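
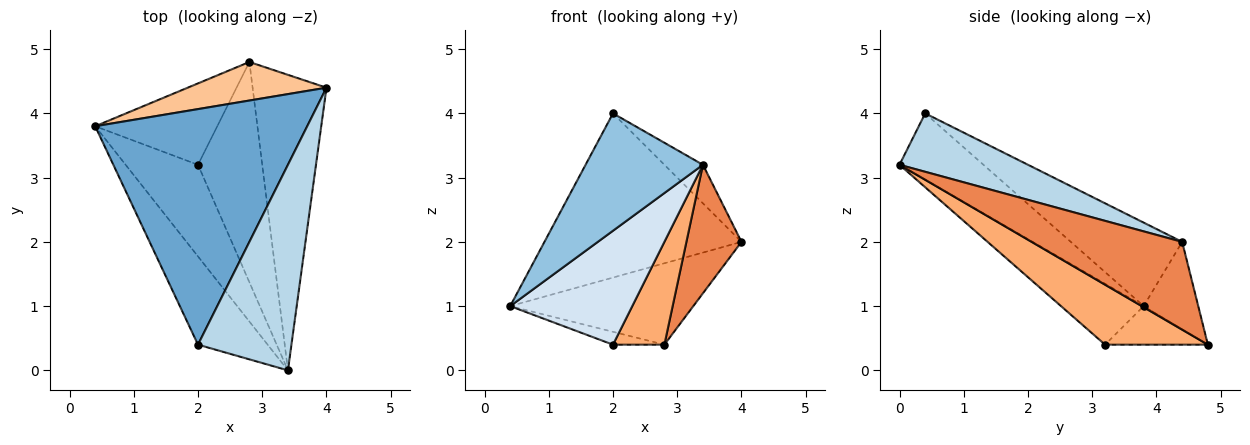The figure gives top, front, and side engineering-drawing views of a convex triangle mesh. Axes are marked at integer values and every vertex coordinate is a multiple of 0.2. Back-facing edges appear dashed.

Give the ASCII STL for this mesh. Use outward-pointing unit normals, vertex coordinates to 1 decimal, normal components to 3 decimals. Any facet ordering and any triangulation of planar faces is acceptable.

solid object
 facet normal -0.308 0.544 0.781
  outer loop
   vertex 2.0 0.4 4.0
   vertex 4.0 4.4 2.0
   vertex 0.4 3.8 1.0
  endloop
 endfacet
 facet normal -0.496 -0.694 -0.522
  outer loop
   vertex 2.0 0.4 4.0
   vertex 0.4 3.8 1.0
   vertex 3.4 0.0 3.2
  endloop
 endfacet
 facet normal 0.523 0.157 0.837
  outer loop
   vertex 2.0 0.4 4.0
   vertex 3.4 0.0 3.2
   vertex 4.0 4.4 2.0
  endloop
 endfacet
 facet normal -0.466 -0.689 -0.554
  outer loop
   vertex 2.0 3.2 0.4
   vertex 3.4 0.0 3.2
   vertex 0.4 3.8 1.0
  endloop
 endfacet
 facet normal 0.737 -0.270 -0.620
  outer loop
   vertex 2.8 4.8 0.4
   vertex 4.0 4.4 2.0
   vertex 3.4 0.0 3.2
  endloop
 endfacet
 facet normal 0.646 -0.323 -0.692
  outer loop
   vertex 2.8 4.8 0.4
   vertex 3.4 0.0 3.2
   vertex 2.0 3.2 0.4
  endloop
 endfacet
 facet normal -0.260 0.873 0.413
  outer loop
   vertex 2.8 4.8 0.4
   vertex 0.4 3.8 1.0
   vertex 4.0 4.4 2.0
  endloop
 endfacet
 facet normal -0.298 0.149 -0.943
  outer loop
   vertex 2.8 4.8 0.4
   vertex 2.0 3.2 0.4
   vertex 0.4 3.8 1.0
  endloop
 endfacet
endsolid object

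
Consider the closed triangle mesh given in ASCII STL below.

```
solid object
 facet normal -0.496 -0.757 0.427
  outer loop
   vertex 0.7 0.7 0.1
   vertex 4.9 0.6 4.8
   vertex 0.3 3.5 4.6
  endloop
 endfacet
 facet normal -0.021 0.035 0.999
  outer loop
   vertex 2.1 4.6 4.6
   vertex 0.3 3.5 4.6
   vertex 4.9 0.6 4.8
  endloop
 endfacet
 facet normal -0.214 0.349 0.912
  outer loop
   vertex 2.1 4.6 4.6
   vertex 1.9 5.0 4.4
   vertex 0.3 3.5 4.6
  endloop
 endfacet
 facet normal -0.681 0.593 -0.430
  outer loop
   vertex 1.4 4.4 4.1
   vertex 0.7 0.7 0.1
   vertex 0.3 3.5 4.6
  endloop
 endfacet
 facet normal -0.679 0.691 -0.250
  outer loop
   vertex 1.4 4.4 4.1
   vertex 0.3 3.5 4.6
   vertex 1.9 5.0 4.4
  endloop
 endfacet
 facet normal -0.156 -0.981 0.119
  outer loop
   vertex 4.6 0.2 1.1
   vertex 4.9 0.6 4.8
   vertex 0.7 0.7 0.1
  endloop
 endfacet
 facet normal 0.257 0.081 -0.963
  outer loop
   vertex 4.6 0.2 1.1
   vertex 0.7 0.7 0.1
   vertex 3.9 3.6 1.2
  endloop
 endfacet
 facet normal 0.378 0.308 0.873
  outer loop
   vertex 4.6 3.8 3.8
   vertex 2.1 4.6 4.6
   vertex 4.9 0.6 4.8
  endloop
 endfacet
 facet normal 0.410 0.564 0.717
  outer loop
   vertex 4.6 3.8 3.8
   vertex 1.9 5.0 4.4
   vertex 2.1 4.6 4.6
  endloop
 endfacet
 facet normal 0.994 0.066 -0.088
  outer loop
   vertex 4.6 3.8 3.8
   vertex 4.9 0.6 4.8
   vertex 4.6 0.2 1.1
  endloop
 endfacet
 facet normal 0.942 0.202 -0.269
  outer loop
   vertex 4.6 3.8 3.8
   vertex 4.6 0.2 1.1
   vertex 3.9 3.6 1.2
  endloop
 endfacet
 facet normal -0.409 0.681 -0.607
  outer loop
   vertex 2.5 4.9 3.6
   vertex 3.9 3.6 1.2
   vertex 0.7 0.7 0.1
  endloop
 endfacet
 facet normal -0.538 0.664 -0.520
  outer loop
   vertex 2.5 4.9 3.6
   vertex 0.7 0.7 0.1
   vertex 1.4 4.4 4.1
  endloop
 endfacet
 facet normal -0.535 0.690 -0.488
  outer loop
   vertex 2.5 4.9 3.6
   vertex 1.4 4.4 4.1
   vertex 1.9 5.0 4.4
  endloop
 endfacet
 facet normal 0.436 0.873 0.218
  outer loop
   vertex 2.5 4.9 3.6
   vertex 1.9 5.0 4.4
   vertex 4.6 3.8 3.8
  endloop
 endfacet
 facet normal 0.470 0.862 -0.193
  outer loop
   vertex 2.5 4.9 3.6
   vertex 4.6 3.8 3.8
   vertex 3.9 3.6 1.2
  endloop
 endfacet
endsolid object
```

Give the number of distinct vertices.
10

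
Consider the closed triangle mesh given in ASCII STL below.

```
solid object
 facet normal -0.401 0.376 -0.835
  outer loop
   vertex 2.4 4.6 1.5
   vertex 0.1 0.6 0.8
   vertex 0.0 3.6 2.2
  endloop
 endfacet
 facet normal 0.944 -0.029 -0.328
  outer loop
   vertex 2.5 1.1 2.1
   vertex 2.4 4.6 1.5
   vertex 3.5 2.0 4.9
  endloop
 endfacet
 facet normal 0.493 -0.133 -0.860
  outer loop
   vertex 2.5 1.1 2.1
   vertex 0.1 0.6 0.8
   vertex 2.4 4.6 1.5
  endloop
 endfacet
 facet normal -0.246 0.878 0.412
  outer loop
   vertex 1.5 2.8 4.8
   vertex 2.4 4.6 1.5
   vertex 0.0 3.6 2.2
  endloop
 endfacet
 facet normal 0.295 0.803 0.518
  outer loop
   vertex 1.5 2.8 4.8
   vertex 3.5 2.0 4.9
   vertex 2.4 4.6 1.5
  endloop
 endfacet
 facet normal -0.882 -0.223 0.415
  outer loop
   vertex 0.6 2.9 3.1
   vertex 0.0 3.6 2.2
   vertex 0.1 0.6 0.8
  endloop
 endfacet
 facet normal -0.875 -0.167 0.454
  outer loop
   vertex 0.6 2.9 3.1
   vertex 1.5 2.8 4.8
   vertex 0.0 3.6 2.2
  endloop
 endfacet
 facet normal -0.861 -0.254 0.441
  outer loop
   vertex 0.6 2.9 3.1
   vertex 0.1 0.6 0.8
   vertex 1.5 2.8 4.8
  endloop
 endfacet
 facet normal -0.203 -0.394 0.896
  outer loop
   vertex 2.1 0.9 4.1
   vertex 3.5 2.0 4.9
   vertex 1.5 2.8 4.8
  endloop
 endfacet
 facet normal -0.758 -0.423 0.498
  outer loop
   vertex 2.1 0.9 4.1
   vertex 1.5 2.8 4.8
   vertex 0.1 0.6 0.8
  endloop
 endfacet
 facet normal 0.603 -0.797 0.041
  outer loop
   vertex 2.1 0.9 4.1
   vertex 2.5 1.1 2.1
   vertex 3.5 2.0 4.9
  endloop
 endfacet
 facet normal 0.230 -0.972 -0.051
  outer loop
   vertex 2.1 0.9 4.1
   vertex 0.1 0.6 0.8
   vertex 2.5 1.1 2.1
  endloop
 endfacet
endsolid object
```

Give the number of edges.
18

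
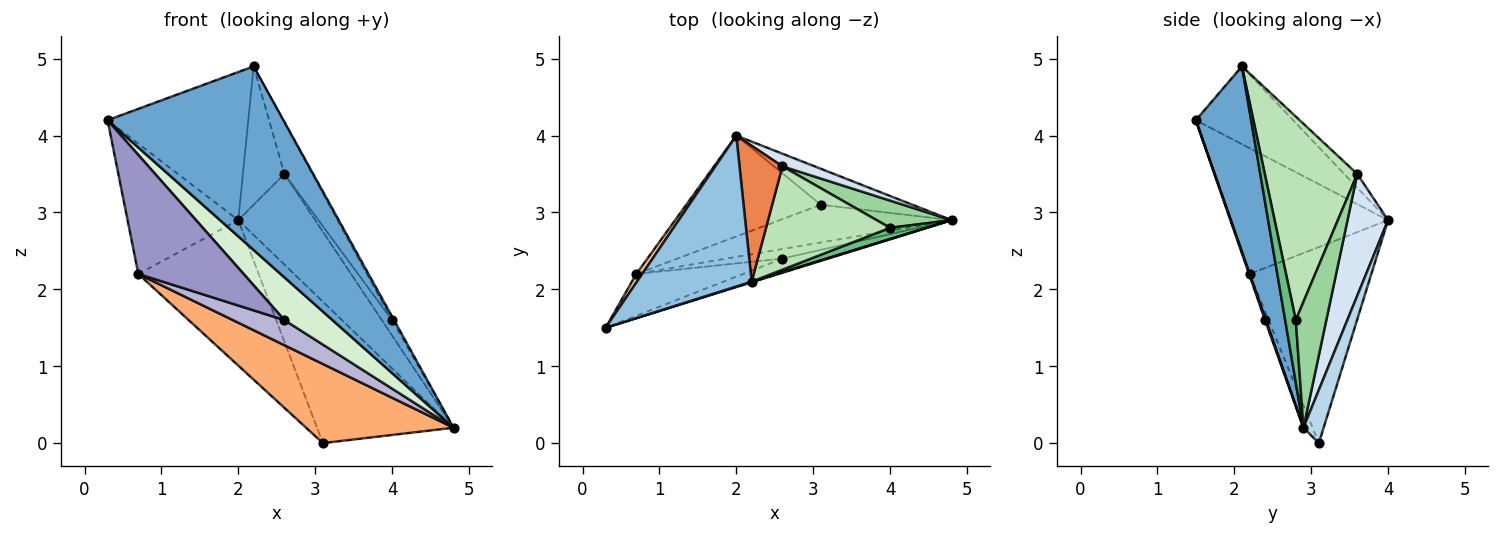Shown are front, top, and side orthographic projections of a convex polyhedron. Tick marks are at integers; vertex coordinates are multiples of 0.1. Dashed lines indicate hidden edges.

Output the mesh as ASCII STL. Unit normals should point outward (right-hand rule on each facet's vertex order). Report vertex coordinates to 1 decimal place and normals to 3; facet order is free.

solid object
 facet normal 0.300 -0.954 0.004
  outer loop
   vertex 2.2 2.1 4.9
   vertex 0.3 1.5 4.2
   vertex 4.8 2.9 0.2
  endloop
 endfacet
 facet normal -0.436 0.630 0.642
  outer loop
   vertex 2.2 2.1 4.9
   vertex 2.0 4.0 2.9
   vertex 0.3 1.5 4.2
  endloop
 endfacet
 facet normal 0.142 0.959 -0.244
  outer loop
   vertex 3.1 3.1 0.0
   vertex 2.0 4.0 2.9
   vertex 4.8 2.9 0.2
  endloop
 endfacet
 facet normal 0.463 0.878 0.122
  outer loop
   vertex 2.6 3.6 3.5
   vertex 4.8 2.9 0.2
   vertex 2.0 4.0 2.9
  endloop
 endfacet
 facet normal -0.219 0.696 0.683
  outer loop
   vertex 2.6 3.6 3.5
   vertex 2.0 4.0 2.9
   vertex 2.2 2.1 4.9
  endloop
 endfacet
 facet normal -0.056 -0.901 -0.429
  outer loop
   vertex 0.7 2.2 2.2
   vertex 3.1 3.1 0.0
   vertex 4.8 2.9 0.2
  endloop
 endfacet
 facet normal -0.817 0.575 0.038
  outer loop
   vertex 0.7 2.2 2.2
   vertex 0.3 1.5 4.2
   vertex 2.0 4.0 2.9
  endloop
 endfacet
 facet normal -0.639 0.632 -0.439
  outer loop
   vertex 0.7 2.2 2.2
   vertex 2.0 4.0 2.9
   vertex 3.1 3.1 0.0
  endloop
 endfacet
 facet normal 0.853 0.157 0.498
  outer loop
   vertex 4.0 2.8 1.6
   vertex 2.2 2.1 4.9
   vertex 4.8 2.9 0.2
  endloop
 endfacet
 facet normal 0.826 0.277 0.492
  outer loop
   vertex 4.0 2.8 1.6
   vertex 4.8 2.9 0.2
   vertex 2.6 3.6 3.5
  endloop
 endfacet
 facet normal 0.827 0.250 0.504
  outer loop
   vertex 4.0 2.8 1.6
   vertex 2.6 3.6 3.5
   vertex 2.2 2.1 4.9
  endloop
 endfacet
 facet normal 0.015 -0.949 -0.315
  outer loop
   vertex 2.6 2.4 1.6
   vertex 4.8 2.9 0.2
   vertex 0.3 1.5 4.2
  endloop
 endfacet
 facet normal -0.005 -0.944 -0.331
  outer loop
   vertex 2.6 2.4 1.6
   vertex 0.3 1.5 4.2
   vertex 0.7 2.2 2.2
  endloop
 endfacet
 facet normal -0.014 -0.935 -0.356
  outer loop
   vertex 2.6 2.4 1.6
   vertex 0.7 2.2 2.2
   vertex 4.8 2.9 0.2
  endloop
 endfacet
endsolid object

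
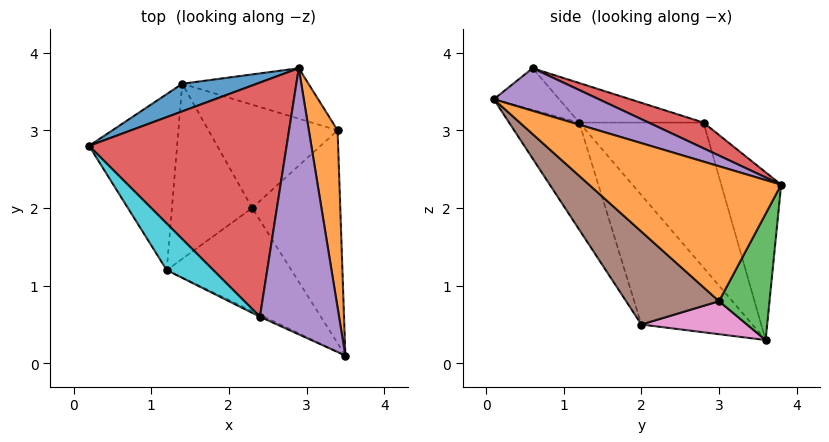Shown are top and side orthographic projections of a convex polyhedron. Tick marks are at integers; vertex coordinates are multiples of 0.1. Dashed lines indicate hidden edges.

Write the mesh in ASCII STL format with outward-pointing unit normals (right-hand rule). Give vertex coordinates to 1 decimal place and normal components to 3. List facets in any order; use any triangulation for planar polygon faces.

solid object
 facet normal -0.308 0.941 0.137
  outer loop
   vertex 1.4 3.6 0.3
   vertex 0.2 2.8 3.1
   vertex 2.9 3.8 2.3
  endloop
 endfacet
 facet normal 0.955 0.215 0.203
  outer loop
   vertex 3.4 3.0 0.8
   vertex 2.9 3.8 2.3
   vertex 3.5 0.1 3.4
  endloop
 endfacet
 facet normal 0.348 0.870 -0.348
  outer loop
   vertex 3.4 3.0 0.8
   vertex 1.4 3.6 0.3
   vertex 2.9 3.8 2.3
  endloop
 endfacet
 facet normal 0.118 0.406 0.906
  outer loop
   vertex 2.4 0.6 3.8
   vertex 2.9 3.8 2.3
   vertex 0.2 2.8 3.1
  endloop
 endfacet
 facet normal 0.449 0.321 0.834
  outer loop
   vertex 2.4 0.6 3.8
   vertex 3.5 0.1 3.4
   vertex 2.9 3.8 2.3
  endloop
 endfacet
 facet normal 0.625 -0.509 -0.592
  outer loop
   vertex 2.3 2.0 0.5
   vertex 3.4 3.0 0.8
   vertex 3.5 0.1 3.4
  endloop
 endfacet
 facet normal 0.248 0.018 -0.969
  outer loop
   vertex 2.3 2.0 0.5
   vertex 1.4 3.6 0.3
   vertex 3.4 3.0 0.8
  endloop
 endfacet
 facet normal -0.426 -0.903 -0.043
  outer loop
   vertex 1.2 1.2 3.1
   vertex 3.5 0.1 3.4
   vertex 2.4 0.6 3.8
  endloop
 endfacet
 facet normal -0.350 -0.843 -0.408
  outer loop
   vertex 1.2 1.2 3.1
   vertex 2.3 2.0 0.5
   vertex 3.5 0.1 3.4
  endloop
 endfacet
 facet normal -0.600 -0.375 0.707
  outer loop
   vertex 1.2 1.2 3.1
   vertex 2.4 0.6 3.8
   vertex 0.2 2.8 3.1
  endloop
 endfacet
 facet normal -0.754 -0.471 -0.458
  outer loop
   vertex 1.2 1.2 3.1
   vertex 0.2 2.8 3.1
   vertex 1.4 3.6 0.3
  endloop
 endfacet
 facet normal -0.747 -0.478 -0.463
  outer loop
   vertex 1.2 1.2 3.1
   vertex 1.4 3.6 0.3
   vertex 2.3 2.0 0.5
  endloop
 endfacet
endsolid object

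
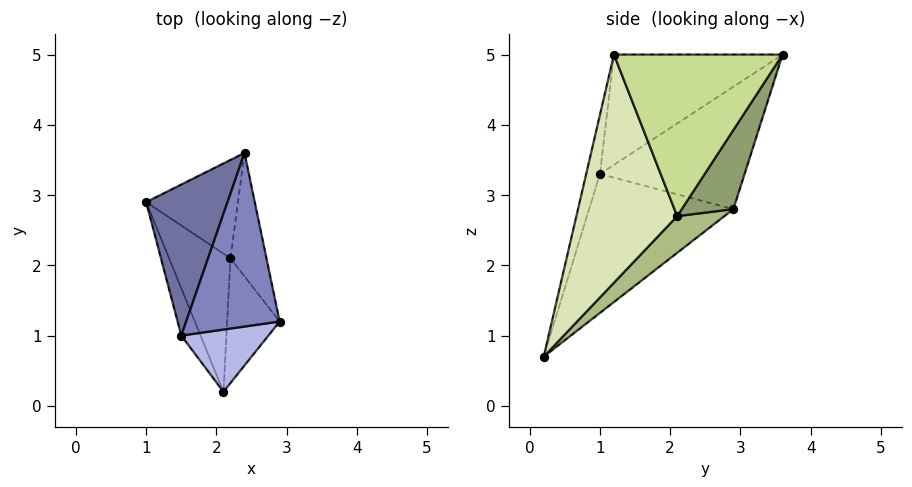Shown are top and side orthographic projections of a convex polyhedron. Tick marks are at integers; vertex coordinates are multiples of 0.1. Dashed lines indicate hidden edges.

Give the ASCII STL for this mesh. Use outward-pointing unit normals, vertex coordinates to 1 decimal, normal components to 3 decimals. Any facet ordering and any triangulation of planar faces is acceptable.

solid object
 facet normal -0.831 -0.073 0.552
  outer loop
   vertex 1.5 1.0 3.3
   vertex 2.4 3.6 5.0
   vertex 1.0 2.9 2.8
  endloop
 endfacet
 facet normal -0.753 -0.157 0.639
  outer loop
   vertex 1.5 1.0 3.3
   vertex 2.9 1.2 5.0
   vertex 2.4 3.6 5.0
  endloop
 endfacet
 facet normal -0.950 -0.285 -0.132
  outer loop
   vertex 1.5 1.0 3.3
   vertex 1.0 2.9 2.8
   vertex 2.1 0.2 0.7
  endloop
 endfacet
 facet normal -0.172 -0.952 0.253
  outer loop
   vertex 1.5 1.0 3.3
   vertex 2.1 0.2 0.7
   vertex 2.9 1.2 5.0
  endloop
 endfacet
 facet normal 0.445 0.732 -0.516
  outer loop
   vertex 2.2 2.1 2.7
   vertex 1.0 2.9 2.8
   vertex 2.4 3.6 5.0
  endloop
 endfacet
 facet normal 0.386 0.659 -0.646
  outer loop
   vertex 2.2 2.1 2.7
   vertex 2.1 0.2 0.7
   vertex 1.0 2.9 2.8
  endloop
 endfacet
 facet normal 0.956 0.199 -0.213
  outer loop
   vertex 2.2 2.1 2.7
   vertex 2.4 3.6 5.0
   vertex 2.9 1.2 5.0
  endloop
 endfacet
 facet normal 0.958 0.182 -0.221
  outer loop
   vertex 2.2 2.1 2.7
   vertex 2.9 1.2 5.0
   vertex 2.1 0.2 0.7
  endloop
 endfacet
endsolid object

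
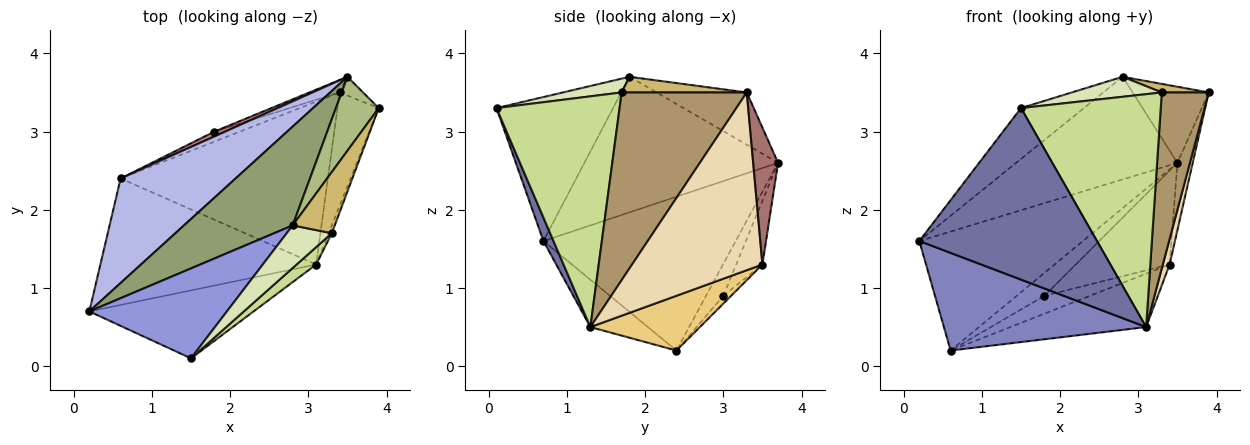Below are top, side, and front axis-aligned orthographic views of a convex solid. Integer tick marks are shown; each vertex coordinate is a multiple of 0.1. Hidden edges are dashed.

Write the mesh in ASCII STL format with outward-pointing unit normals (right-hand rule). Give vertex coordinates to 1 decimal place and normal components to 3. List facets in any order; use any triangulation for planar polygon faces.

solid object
 facet normal 0.053 -0.928 -0.368
  outer loop
   vertex 3.1 1.3 0.5
   vertex 1.5 0.1 3.3
   vertex 0.2 0.7 1.6
  endloop
 endfacet
 facet normal -0.171 -0.602 -0.780
  outer loop
   vertex 3.1 1.3 0.5
   vertex 0.2 0.7 1.6
   vertex 0.6 2.4 0.2
  endloop
 endfacet
 facet normal -0.674 0.364 0.643
  outer loop
   vertex 2.8 1.8 3.7
   vertex 0.2 0.7 1.6
   vertex 1.5 0.1 3.3
  endloop
 endfacet
 facet normal -0.662 0.563 0.495
  outer loop
   vertex 3.5 3.7 2.6
   vertex 0.6 2.4 0.2
   vertex 0.2 0.7 1.6
  endloop
 endfacet
 facet normal -0.654 0.545 0.525
  outer loop
   vertex 3.5 3.7 2.6
   vertex 0.2 0.7 1.6
   vertex 2.8 1.8 3.7
  endloop
 endfacet
 facet normal -0.648 0.546 0.531
  outer loop
   vertex 3.5 3.7 2.6
   vertex 2.8 1.8 3.7
   vertex 3.9 3.3 3.5
  endloop
 endfacet
 facet normal 0.660 -0.749 0.056
  outer loop
   vertex 3.3 1.7 3.5
   vertex 1.5 0.1 3.3
   vertex 3.1 1.3 0.5
  endloop
 endfacet
 facet normal 0.267 -0.409 0.872
  outer loop
   vertex 3.3 1.7 3.5
   vertex 2.8 1.8 3.7
   vertex 1.5 0.1 3.3
  endloop
 endfacet
 facet normal 0.936 -0.351 -0.016
  outer loop
   vertex 3.3 1.7 3.5
   vertex 3.1 1.3 0.5
   vertex 3.9 3.3 3.5
  endloop
 endfacet
 facet normal 0.346 -0.130 0.929
  outer loop
   vertex 3.3 1.7 3.5
   vertex 3.9 3.3 3.5
   vertex 2.8 1.8 3.7
  endloop
 endfacet
 facet normal 0.243 0.302 -0.922
  outer loop
   vertex 3.4 3.5 1.3
   vertex 3.1 1.3 0.5
   vertex 0.6 2.4 0.2
  endloop
 endfacet
 facet normal 0.973 -0.051 -0.226
  outer loop
   vertex 3.4 3.5 1.3
   vertex 3.9 3.3 3.5
   vertex 3.1 1.3 0.5
  endloop
 endfacet
 facet normal 0.843 0.518 -0.145
  outer loop
   vertex 3.4 3.5 1.3
   vertex 3.5 3.7 2.6
   vertex 3.9 3.3 3.5
  endloop
 endfacet
 facet normal -0.521 0.835 0.177
  outer loop
   vertex 1.8 3.0 0.9
   vertex 0.6 2.4 0.2
   vertex 3.5 3.7 2.6
  endloop
 endfacet
 facet normal -0.148 0.862 -0.485
  outer loop
   vertex 1.8 3.0 0.9
   vertex 3.4 3.5 1.3
   vertex 0.6 2.4 0.2
  endloop
 endfacet
 facet normal -0.267 0.955 -0.126
  outer loop
   vertex 1.8 3.0 0.9
   vertex 3.5 3.7 2.6
   vertex 3.4 3.5 1.3
  endloop
 endfacet
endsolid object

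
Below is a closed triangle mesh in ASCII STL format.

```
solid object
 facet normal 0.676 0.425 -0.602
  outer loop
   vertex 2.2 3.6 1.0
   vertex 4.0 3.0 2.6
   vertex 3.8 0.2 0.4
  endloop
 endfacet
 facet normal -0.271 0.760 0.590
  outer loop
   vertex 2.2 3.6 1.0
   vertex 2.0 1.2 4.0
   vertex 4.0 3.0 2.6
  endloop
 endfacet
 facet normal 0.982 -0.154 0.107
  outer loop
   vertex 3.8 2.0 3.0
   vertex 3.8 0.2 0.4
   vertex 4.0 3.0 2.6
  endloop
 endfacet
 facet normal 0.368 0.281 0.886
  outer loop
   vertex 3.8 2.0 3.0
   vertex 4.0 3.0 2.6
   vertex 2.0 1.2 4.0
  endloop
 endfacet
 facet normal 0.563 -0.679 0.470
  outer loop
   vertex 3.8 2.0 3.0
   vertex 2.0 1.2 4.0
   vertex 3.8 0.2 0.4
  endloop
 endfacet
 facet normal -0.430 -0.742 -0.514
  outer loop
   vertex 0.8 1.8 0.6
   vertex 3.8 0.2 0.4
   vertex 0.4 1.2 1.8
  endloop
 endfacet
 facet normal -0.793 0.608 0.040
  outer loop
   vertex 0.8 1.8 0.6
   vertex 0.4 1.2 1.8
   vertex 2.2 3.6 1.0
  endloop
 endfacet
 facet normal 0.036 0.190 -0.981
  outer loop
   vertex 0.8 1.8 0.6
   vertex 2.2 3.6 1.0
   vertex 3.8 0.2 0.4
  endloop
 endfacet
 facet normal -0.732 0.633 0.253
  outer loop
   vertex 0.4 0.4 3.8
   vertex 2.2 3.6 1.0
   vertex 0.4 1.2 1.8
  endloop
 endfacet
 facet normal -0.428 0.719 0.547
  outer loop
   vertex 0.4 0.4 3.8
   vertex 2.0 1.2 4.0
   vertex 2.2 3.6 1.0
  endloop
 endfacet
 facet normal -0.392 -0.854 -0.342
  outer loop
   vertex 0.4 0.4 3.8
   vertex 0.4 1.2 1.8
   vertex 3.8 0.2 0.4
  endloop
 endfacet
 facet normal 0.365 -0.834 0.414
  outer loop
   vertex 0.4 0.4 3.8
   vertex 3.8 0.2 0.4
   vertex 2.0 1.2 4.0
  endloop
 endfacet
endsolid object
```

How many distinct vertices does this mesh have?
8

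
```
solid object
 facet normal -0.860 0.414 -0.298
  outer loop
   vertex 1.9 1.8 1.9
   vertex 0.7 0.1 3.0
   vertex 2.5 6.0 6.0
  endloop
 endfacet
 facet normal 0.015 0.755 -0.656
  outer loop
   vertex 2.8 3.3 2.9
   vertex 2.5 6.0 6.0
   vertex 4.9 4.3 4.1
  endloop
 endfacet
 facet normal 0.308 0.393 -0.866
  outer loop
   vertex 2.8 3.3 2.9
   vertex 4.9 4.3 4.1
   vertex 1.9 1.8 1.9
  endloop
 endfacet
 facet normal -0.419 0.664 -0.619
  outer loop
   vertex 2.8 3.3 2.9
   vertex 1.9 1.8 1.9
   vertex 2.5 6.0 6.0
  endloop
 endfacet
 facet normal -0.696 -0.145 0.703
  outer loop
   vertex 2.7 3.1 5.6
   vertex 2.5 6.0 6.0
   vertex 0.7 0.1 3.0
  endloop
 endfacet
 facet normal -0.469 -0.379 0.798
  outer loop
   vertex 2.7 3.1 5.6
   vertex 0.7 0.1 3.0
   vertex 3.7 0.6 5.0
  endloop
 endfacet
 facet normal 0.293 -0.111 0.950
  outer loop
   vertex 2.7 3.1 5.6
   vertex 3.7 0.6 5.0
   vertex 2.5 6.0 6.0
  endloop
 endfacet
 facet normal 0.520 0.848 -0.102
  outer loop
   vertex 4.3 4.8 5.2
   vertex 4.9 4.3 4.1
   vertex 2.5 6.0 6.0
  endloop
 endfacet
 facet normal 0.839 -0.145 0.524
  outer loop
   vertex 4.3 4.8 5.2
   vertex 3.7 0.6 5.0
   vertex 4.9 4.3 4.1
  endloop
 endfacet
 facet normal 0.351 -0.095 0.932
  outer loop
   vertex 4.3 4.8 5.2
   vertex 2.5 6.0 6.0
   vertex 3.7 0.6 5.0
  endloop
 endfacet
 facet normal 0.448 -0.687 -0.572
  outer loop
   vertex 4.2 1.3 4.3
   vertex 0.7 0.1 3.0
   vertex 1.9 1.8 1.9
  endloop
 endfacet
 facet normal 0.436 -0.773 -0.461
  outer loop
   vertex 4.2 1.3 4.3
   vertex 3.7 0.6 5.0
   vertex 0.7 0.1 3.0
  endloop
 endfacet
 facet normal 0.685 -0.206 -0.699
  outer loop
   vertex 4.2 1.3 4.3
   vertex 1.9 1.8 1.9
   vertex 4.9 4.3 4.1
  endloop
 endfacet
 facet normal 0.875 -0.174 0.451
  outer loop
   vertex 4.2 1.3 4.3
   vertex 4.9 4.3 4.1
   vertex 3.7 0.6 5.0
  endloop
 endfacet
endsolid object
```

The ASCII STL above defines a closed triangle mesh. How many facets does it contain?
14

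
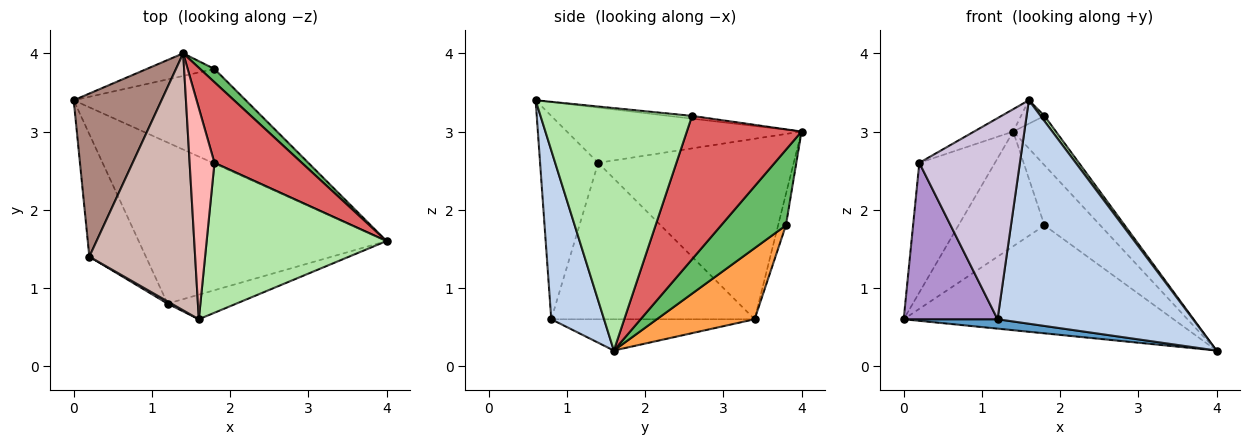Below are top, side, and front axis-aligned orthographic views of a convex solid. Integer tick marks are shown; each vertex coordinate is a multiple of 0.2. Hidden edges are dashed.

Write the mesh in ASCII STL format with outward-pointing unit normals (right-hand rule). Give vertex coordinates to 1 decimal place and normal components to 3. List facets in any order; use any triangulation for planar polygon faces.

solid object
 facet normal -0.125 -0.058 -0.990
  outer loop
   vertex 1.2 0.8 0.6
   vertex 0.0 3.4 0.6
   vertex 4.0 1.6 0.2
  endloop
 endfacet
 facet normal 0.259 -0.960 -0.106
  outer loop
   vertex 1.2 0.8 0.6
   vertex 4.0 1.6 0.2
   vertex 1.6 0.6 3.4
  endloop
 endfacet
 facet normal 0.263 0.725 -0.636
  outer loop
   vertex 1.8 3.8 1.8
   vertex 4.0 1.6 0.2
   vertex 0.0 3.4 0.6
  endloop
 endfacet
 facet normal -0.089 0.977 -0.192
  outer loop
   vertex 1.8 3.8 1.8
   vertex 0.0 3.4 0.6
   vertex 1.4 4.0 3.0
  endloop
 endfacet
 facet normal 0.750 0.646 0.142
  outer loop
   vertex 1.8 3.8 1.8
   vertex 1.4 4.0 3.0
   vertex 4.0 1.6 0.2
  endloop
 endfacet
 facet normal 0.803 -0.021 0.596
  outer loop
   vertex 1.8 2.6 3.2
   vertex 1.6 0.6 3.4
   vertex 4.0 1.6 0.2
  endloop
 endfacet
 facet normal 0.814 0.303 0.496
  outer loop
   vertex 1.8 2.6 3.2
   vertex 4.0 1.6 0.2
   vertex 1.4 4.0 3.0
  endloop
 endfacet
 facet normal -0.110 0.110 0.988
  outer loop
   vertex 1.8 2.6 3.2
   vertex 1.4 4.0 3.0
   vertex 1.6 0.6 3.4
  endloop
 endfacet
 facet normal -0.863 -0.398 -0.312
  outer loop
   vertex 0.2 1.4 2.6
   vertex 0.0 3.4 0.6
   vertex 1.2 0.8 0.6
  endloop
 endfacet
 facet normal -0.500 -0.866 0.010
  outer loop
   vertex 0.2 1.4 2.6
   vertex 1.2 0.8 0.6
   vertex 1.6 0.6 3.4
  endloop
 endfacet
 facet normal -0.849 0.328 0.413
  outer loop
   vertex 0.2 1.4 2.6
   vertex 1.4 4.0 3.0
   vertex 0.0 3.4 0.6
  endloop
 endfacet
 facet normal -0.461 0.077 0.884
  outer loop
   vertex 0.2 1.4 2.6
   vertex 1.6 0.6 3.4
   vertex 1.4 4.0 3.0
  endloop
 endfacet
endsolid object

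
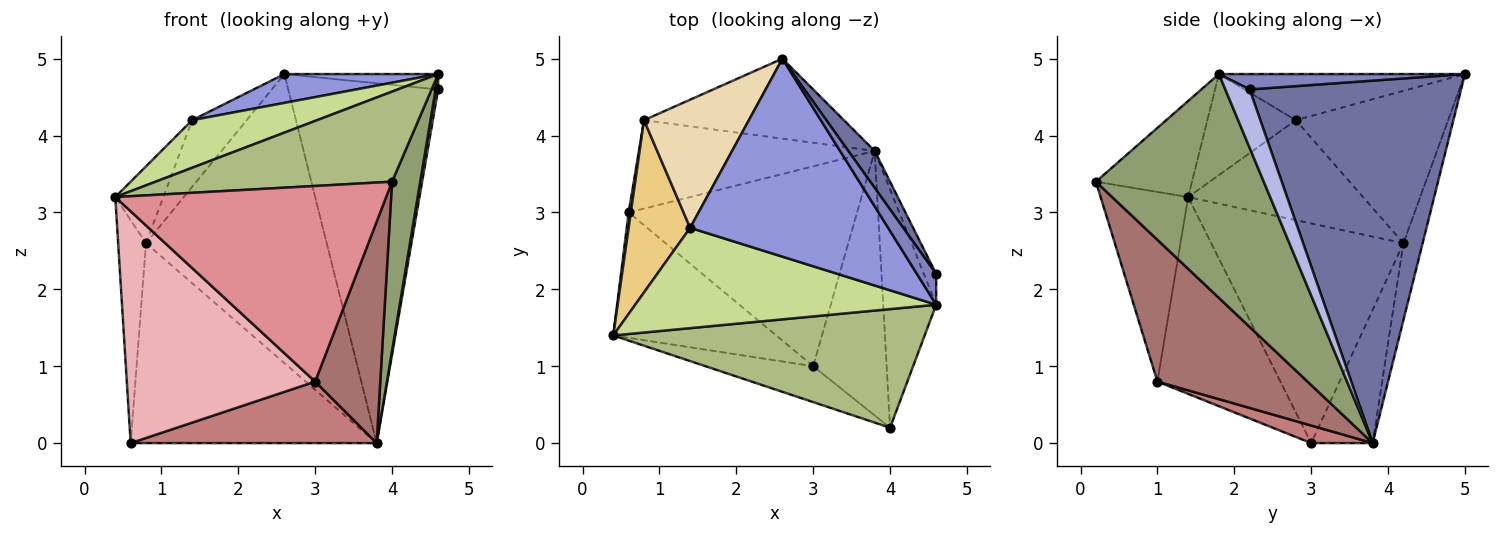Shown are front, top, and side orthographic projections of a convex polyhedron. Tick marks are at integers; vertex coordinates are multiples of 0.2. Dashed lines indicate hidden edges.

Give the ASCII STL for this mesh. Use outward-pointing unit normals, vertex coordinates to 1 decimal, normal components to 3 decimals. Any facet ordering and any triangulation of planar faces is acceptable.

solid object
 facet normal 0.814 0.577 0.059
  outer loop
   vertex 3.8 3.8 0.0
   vertex 2.6 5.0 4.8
   vertex 4.6 2.2 4.6
  endloop
 endfacet
 facet normal 0.582 0.364 0.727
  outer loop
   vertex 4.6 1.8 4.8
   vertex 4.6 2.2 4.6
   vertex 2.6 5.0 4.8
  endloop
 endfacet
 facet normal -0.225 -0.140 0.964
  outer loop
   vertex 4.6 1.8 4.8
   vertex 2.6 5.0 4.8
   vertex 1.4 2.8 4.2
  endloop
 endfacet
 facet normal 0.973 -0.102 -0.205
  outer loop
   vertex 4.6 1.8 4.8
   vertex 3.8 3.8 0.0
   vertex 4.6 2.2 4.6
  endloop
 endfacet
 facet normal 0.960 -0.161 -0.227
  outer loop
   vertex 4.6 1.8 4.8
   vertex 4.0 0.2 3.4
   vertex 3.8 3.8 0.0
  endloop
 endfacet
 facet normal -0.239 -0.587 0.773
  outer loop
   vertex 4.6 1.8 4.8
   vertex 0.4 1.4 3.2
   vertex 4.0 0.2 3.4
  endloop
 endfacet
 facet normal -0.290 -0.410 0.865
  outer loop
   vertex 4.6 1.8 4.8
   vertex 1.4 2.8 4.2
   vertex 0.4 1.4 3.2
  endloop
 endfacet
 facet normal -0.102 0.959 -0.265
  outer loop
   vertex 0.8 4.2 2.6
   vertex 2.6 5.0 4.8
   vertex 3.8 3.8 0.0
  endloop
 endfacet
 facet normal -0.223 0.892 -0.394
  outer loop
   vertex 0.8 4.2 2.6
   vertex 3.8 3.8 0.0
   vertex 0.6 3.0 0.0
  endloop
 endfacet
 facet normal -0.990 0.143 0.010
  outer loop
   vertex 0.8 4.2 2.6
   vertex 0.6 3.0 0.0
   vertex 0.4 1.4 3.2
  endloop
 endfacet
 facet normal -0.829 0.228 0.510
  outer loop
   vertex 0.8 4.2 2.6
   vertex 0.4 1.4 3.2
   vertex 1.4 2.8 4.2
  endloop
 endfacet
 facet normal -0.790 0.283 0.544
  outer loop
   vertex 0.8 4.2 2.6
   vertex 1.4 2.8 4.2
   vertex 2.6 5.0 4.8
  endloop
 endfacet
 facet normal 0.829 -0.359 -0.429
  outer loop
   vertex 3.0 1.0 0.8
   vertex 3.8 3.8 0.0
   vertex 4.0 0.2 3.4
  endloop
 endfacet
 facet normal 0.073 -0.293 -0.953
  outer loop
   vertex 3.0 1.0 0.8
   vertex 0.6 3.0 0.0
   vertex 3.8 3.8 0.0
  endloop
 endfacet
 facet normal -0.303 -0.937 -0.172
  outer loop
   vertex 3.0 1.0 0.8
   vertex 4.0 0.2 3.4
   vertex 0.4 1.4 3.2
  endloop
 endfacet
 facet normal -0.498 -0.763 -0.412
  outer loop
   vertex 3.0 1.0 0.8
   vertex 0.4 1.4 3.2
   vertex 0.6 3.0 0.0
  endloop
 endfacet
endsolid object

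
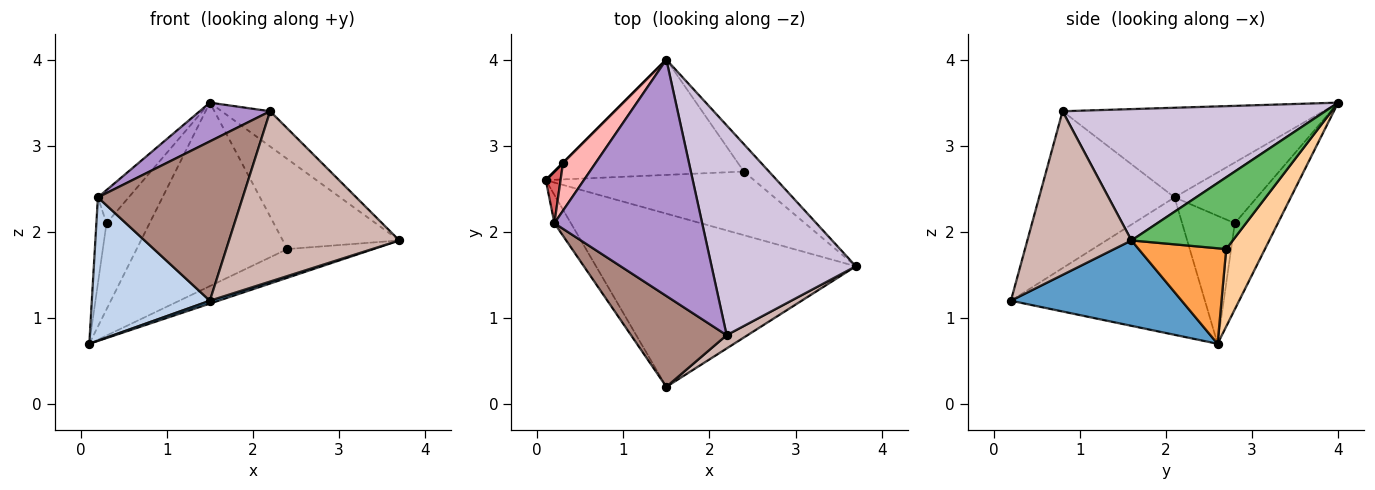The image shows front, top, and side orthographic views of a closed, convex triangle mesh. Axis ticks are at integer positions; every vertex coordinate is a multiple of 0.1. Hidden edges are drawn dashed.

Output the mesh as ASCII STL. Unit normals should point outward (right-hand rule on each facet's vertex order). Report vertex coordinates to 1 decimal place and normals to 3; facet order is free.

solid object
 facet normal 0.312 -0.016 -0.950
  outer loop
   vertex 1.5 0.2 1.2
   vertex 0.1 2.6 0.7
   vertex 3.7 1.6 1.9
  endloop
 endfacet
 facet normal -0.850 -0.517 -0.102
  outer loop
   vertex 0.2 2.1 2.4
   vertex 0.1 2.6 0.7
   vertex 1.5 0.2 1.2
  endloop
 endfacet
 facet normal 0.386 0.379 -0.841
  outer loop
   vertex 2.4 2.7 1.8
   vertex 3.7 1.6 1.9
   vertex 0.1 2.6 0.7
  endloop
 endfacet
 facet normal 0.213 0.827 -0.520
  outer loop
   vertex 2.4 2.7 1.8
   vertex 0.1 2.6 0.7
   vertex 1.5 4.0 3.5
  endloop
 endfacet
 facet normal 0.640 0.735 -0.224
  outer loop
   vertex 2.4 2.7 1.8
   vertex 1.5 4.0 3.5
   vertex 3.7 1.6 1.9
  endloop
 endfacet
 facet normal -0.707 0.707 0.000
  outer loop
   vertex 0.3 2.8 2.1
   vertex 1.5 4.0 3.5
   vertex 0.1 2.6 0.7
  endloop
 endfacet
 facet normal -0.976 0.188 0.113
  outer loop
   vertex 0.3 2.8 2.1
   vertex 0.1 2.6 0.7
   vertex 0.2 2.1 2.4
  endloop
 endfacet
 facet normal -0.837 0.312 0.450
  outer loop
   vertex 0.3 2.8 2.1
   vertex 0.2 2.1 2.4
   vertex 1.5 4.0 3.5
  endloop
 endfacet
 facet normal -0.514 -0.139 0.847
  outer loop
   vertex 2.2 0.8 3.4
   vertex 1.5 4.0 3.5
   vertex 0.2 2.1 2.4
  endloop
 endfacet
 facet normal 0.668 0.123 0.734
  outer loop
   vertex 2.2 0.8 3.4
   vertex 3.7 1.6 1.9
   vertex 1.5 4.0 3.5
  endloop
 endfacet
 facet normal -0.631 -0.674 0.385
  outer loop
   vertex 2.2 0.8 3.4
   vertex 0.2 2.1 2.4
   vertex 1.5 0.2 1.2
  endloop
 endfacet
 facet normal 0.521 -0.851 0.067
  outer loop
   vertex 2.2 0.8 3.4
   vertex 1.5 0.2 1.2
   vertex 3.7 1.6 1.9
  endloop
 endfacet
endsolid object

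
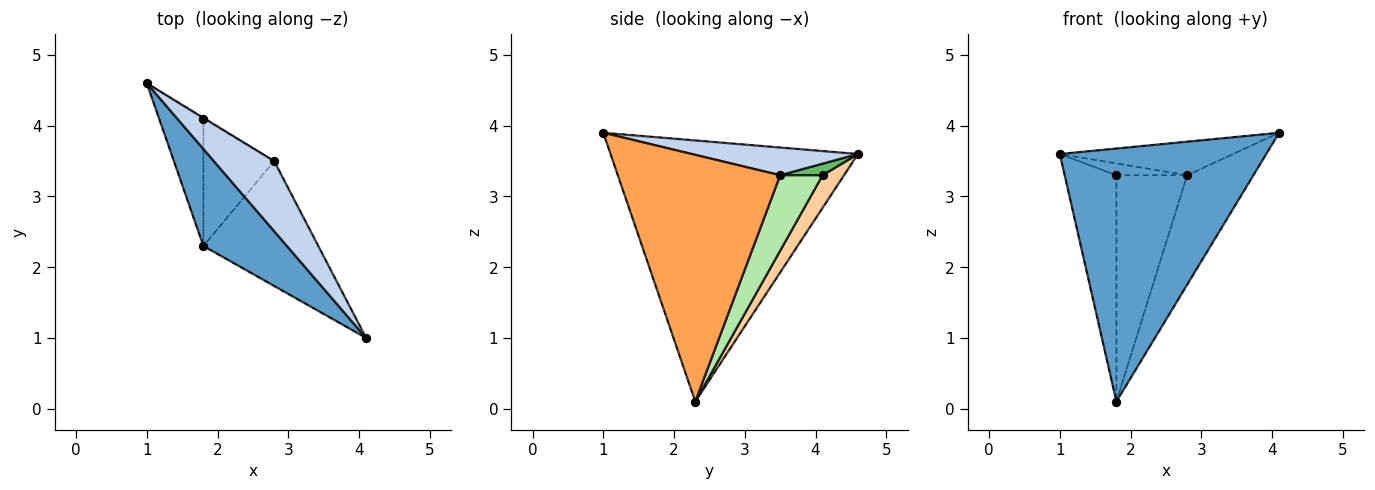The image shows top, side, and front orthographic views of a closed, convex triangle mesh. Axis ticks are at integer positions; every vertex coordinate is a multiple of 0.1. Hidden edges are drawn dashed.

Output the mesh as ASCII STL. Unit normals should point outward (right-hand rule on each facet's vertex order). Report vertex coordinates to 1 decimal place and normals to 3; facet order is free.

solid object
 facet normal -0.746 -0.622 0.238
  outer loop
   vertex 1.8 2.3 0.1
   vertex 4.1 1.0 3.9
   vertex 1.0 4.6 3.6
  endloop
 endfacet
 facet normal 0.383 0.399 0.833
  outer loop
   vertex 2.8 3.5 3.3
   vertex 1.0 4.6 3.6
   vertex 4.1 1.0 3.9
  endloop
 endfacet
 facet normal 0.850 0.347 -0.396
  outer loop
   vertex 2.8 3.5 3.3
   vertex 4.1 1.0 3.9
   vertex 1.8 2.3 0.1
  endloop
 endfacet
 facet normal 0.339 0.820 -0.461
  outer loop
   vertex 1.8 4.1 3.3
   vertex 1.8 2.3 0.1
   vertex 1.0 4.6 3.6
  endloop
 endfacet
 facet normal 0.514 0.856 -0.057
  outer loop
   vertex 1.8 4.1 3.3
   vertex 1.0 4.6 3.6
   vertex 2.8 3.5 3.3
  endloop
 endfacet
 facet normal 0.463 0.772 -0.434
  outer loop
   vertex 1.8 4.1 3.3
   vertex 2.8 3.5 3.3
   vertex 1.8 2.3 0.1
  endloop
 endfacet
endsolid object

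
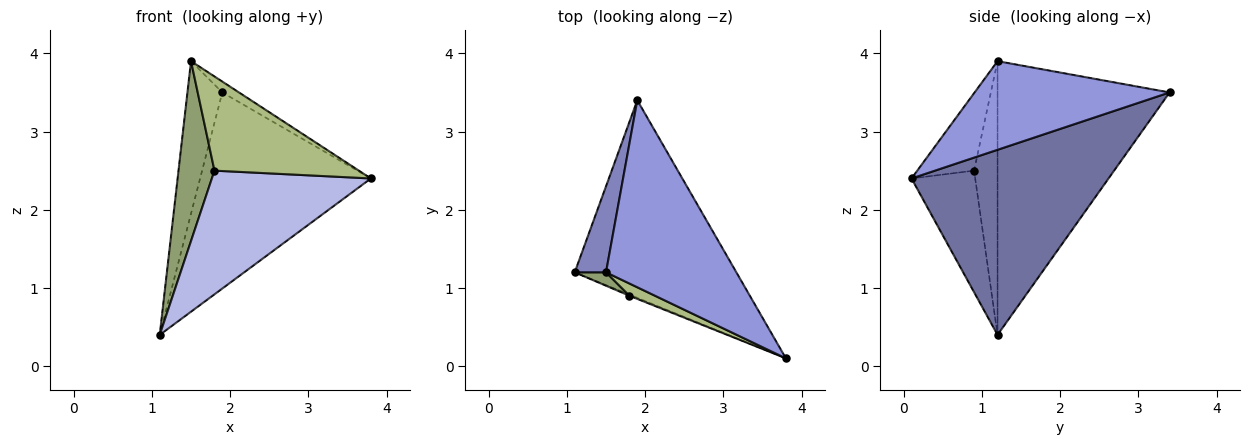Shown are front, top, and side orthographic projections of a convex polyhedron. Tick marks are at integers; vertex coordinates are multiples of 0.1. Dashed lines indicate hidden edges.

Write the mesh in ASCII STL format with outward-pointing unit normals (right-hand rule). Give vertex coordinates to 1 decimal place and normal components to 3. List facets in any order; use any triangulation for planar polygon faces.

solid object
 facet normal 0.631 0.547 -0.551
  outer loop
   vertex 1.9 3.4 3.5
   vertex 3.8 0.1 2.4
   vertex 1.1 1.2 0.4
  endloop
 endfacet
 facet normal -0.974 0.197 0.111
  outer loop
   vertex 1.5 1.2 3.9
   vertex 1.9 3.4 3.5
   vertex 1.1 1.2 0.4
  endloop
 endfacet
 facet normal 0.562 0.048 0.826
  outer loop
   vertex 1.5 1.2 3.9
   vertex 3.8 0.1 2.4
   vertex 1.9 3.4 3.5
  endloop
 endfacet
 facet normal -0.372 -0.928 -0.009
  outer loop
   vertex 1.8 0.9 2.5
   vertex 1.1 1.2 0.4
   vertex 3.8 0.1 2.4
  endloop
 endfacet
 facet normal -0.545 -0.836 0.062
  outer loop
   vertex 1.8 0.9 2.5
   vertex 1.5 1.2 3.9
   vertex 1.1 1.2 0.4
  endloop
 endfacet
 facet normal -0.364 -0.924 0.120
  outer loop
   vertex 1.8 0.9 2.5
   vertex 3.8 0.1 2.4
   vertex 1.5 1.2 3.9
  endloop
 endfacet
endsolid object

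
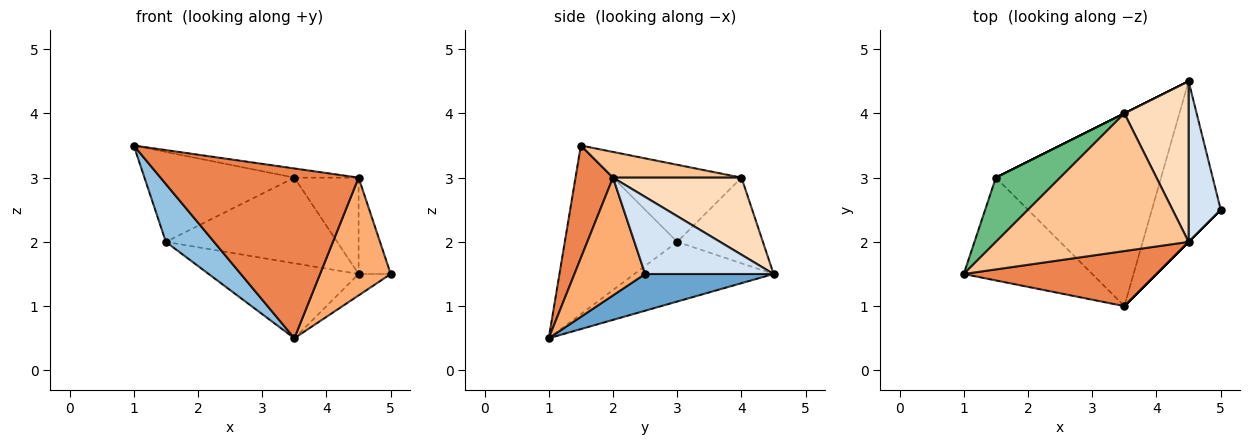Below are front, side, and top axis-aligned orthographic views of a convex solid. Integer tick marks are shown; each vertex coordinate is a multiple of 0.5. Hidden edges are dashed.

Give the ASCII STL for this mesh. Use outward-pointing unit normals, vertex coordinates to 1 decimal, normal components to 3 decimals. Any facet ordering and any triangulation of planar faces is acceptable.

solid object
 facet normal 0.467 0.117 -0.876
  outer loop
   vertex 3.5 1.0 0.5
   vertex 4.5 4.5 1.5
   vertex 5.0 2.5 1.5
  endloop
 endfacet
 facet normal -0.753 -0.323 -0.574
  outer loop
   vertex 1.5 3.0 2.0
   vertex 3.5 1.0 0.5
   vertex 1.0 1.5 3.5
  endloop
 endfacet
 facet normal -0.319 0.344 -0.883
  outer loop
   vertex 1.5 3.0 2.0
   vertex 4.5 4.5 1.5
   vertex 3.5 1.0 0.5
  endloop
 endfacet
 facet normal 0.899 0.225 0.375
  outer loop
   vertex 4.5 2.0 3.0
   vertex 5.0 2.5 1.5
   vertex 4.5 4.5 1.5
  endloop
 endfacet
 facet normal 0.177 -0.936 0.304
  outer loop
   vertex 4.5 2.0 3.0
   vertex 1.0 1.5 3.5
   vertex 3.5 1.0 0.5
  endloop
 endfacet
 facet normal 0.707 -0.707 0.000
  outer loop
   vertex 4.5 2.0 3.0
   vertex 3.5 1.0 0.5
   vertex 5.0 2.5 1.5
  endloop
 endfacet
 facet normal 0.132 0.066 0.989
  outer loop
   vertex 3.5 4.0 3.0
   vertex 1.0 1.5 3.5
   vertex 4.5 2.0 3.0
  endloop
 endfacet
 facet normal 0.717 0.359 0.598
  outer loop
   vertex 3.5 4.0 3.0
   vertex 4.5 2.0 3.0
   vertex 4.5 4.5 1.5
  endloop
 endfacet
 facet normal -0.572 0.667 0.477
  outer loop
   vertex 3.5 4.0 3.0
   vertex 1.5 3.0 2.0
   vertex 1.0 1.5 3.5
  endloop
 endfacet
 facet normal -0.447 0.894 0.000
  outer loop
   vertex 3.5 4.0 3.0
   vertex 4.5 4.5 1.5
   vertex 1.5 3.0 2.0
  endloop
 endfacet
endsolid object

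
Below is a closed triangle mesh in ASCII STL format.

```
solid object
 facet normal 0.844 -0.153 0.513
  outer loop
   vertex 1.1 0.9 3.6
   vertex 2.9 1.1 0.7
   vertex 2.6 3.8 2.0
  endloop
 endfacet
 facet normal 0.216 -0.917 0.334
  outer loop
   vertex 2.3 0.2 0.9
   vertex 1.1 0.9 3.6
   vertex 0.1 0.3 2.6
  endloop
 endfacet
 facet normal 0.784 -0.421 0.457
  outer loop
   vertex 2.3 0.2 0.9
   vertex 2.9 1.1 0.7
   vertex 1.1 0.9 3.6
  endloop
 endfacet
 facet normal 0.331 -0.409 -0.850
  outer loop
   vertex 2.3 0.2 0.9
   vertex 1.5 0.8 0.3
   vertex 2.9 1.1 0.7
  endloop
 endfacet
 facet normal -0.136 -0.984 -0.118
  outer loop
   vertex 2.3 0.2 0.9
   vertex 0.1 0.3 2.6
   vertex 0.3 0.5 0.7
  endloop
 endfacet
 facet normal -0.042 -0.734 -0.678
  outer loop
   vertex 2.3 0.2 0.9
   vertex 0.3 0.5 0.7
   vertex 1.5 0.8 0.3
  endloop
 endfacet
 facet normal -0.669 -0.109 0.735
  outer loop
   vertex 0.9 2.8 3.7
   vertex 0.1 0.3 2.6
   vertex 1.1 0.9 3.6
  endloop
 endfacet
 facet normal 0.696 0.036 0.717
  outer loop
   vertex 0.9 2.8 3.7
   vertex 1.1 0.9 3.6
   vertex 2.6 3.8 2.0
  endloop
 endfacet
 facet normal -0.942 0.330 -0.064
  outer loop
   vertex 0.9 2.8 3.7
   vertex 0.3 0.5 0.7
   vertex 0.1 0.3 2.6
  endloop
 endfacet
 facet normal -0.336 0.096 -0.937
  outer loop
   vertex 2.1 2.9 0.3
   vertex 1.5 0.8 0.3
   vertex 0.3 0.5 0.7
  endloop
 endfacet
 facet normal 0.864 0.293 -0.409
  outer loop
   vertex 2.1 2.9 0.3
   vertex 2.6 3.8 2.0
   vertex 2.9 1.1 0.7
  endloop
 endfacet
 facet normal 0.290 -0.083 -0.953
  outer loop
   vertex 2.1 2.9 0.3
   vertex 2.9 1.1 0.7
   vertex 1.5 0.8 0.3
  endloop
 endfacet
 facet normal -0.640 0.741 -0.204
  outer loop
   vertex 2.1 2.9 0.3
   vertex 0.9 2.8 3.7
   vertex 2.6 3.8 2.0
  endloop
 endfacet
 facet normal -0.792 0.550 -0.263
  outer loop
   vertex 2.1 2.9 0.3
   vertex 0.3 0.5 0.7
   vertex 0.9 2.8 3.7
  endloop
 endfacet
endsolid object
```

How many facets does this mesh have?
14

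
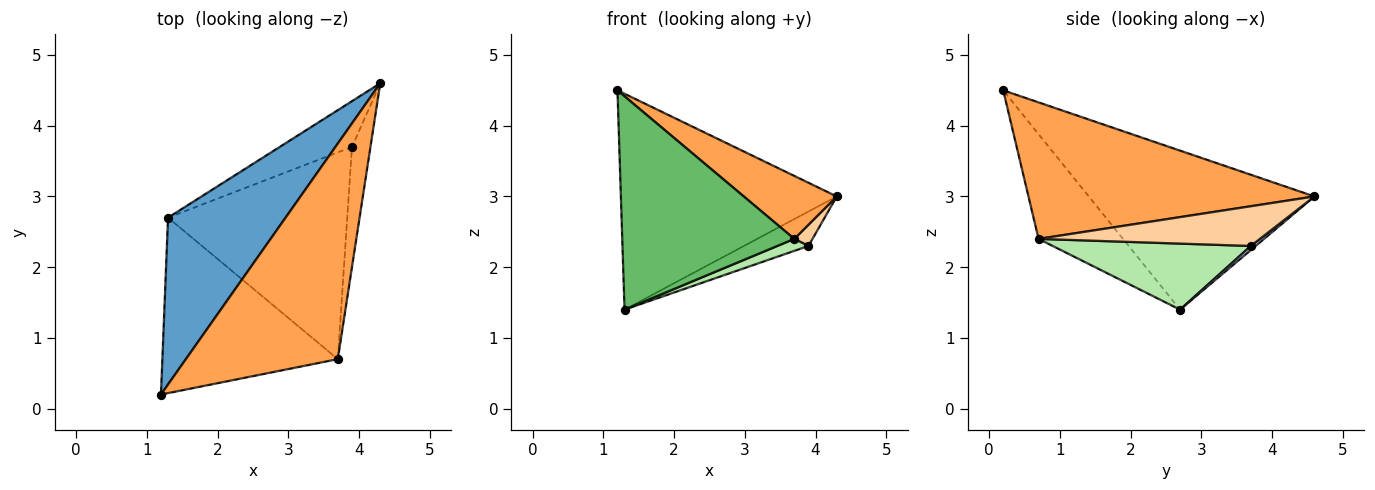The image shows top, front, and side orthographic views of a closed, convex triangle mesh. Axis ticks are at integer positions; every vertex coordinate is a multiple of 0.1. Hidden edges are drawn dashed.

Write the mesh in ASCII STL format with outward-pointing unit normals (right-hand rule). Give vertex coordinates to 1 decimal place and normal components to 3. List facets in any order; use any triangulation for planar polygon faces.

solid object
 facet normal -0.637 0.610 0.471
  outer loop
   vertex 1.3 2.7 1.4
   vertex 1.2 0.2 4.5
   vertex 4.3 4.6 3.0
  endloop
 endfacet
 facet normal 0.045 0.601 -0.798
  outer loop
   vertex 3.9 3.7 2.3
   vertex 1.3 2.7 1.4
   vertex 4.3 4.6 3.0
  endloop
 endfacet
 facet normal 0.653 -0.212 0.727
  outer loop
   vertex 3.7 0.7 2.4
   vertex 4.3 4.6 3.0
   vertex 1.2 0.2 4.5
  endloop
 endfacet
 facet normal 0.904 -0.074 -0.421
  outer loop
   vertex 3.7 0.7 2.4
   vertex 3.9 3.7 2.3
   vertex 4.3 4.6 3.0
  endloop
 endfacet
 facet normal -0.354 -0.722 -0.594
  outer loop
   vertex 3.7 0.7 2.4
   vertex 1.2 0.2 4.5
   vertex 1.3 2.7 1.4
  endloop
 endfacet
 facet normal 0.345 -0.054 -0.937
  outer loop
   vertex 3.7 0.7 2.4
   vertex 1.3 2.7 1.4
   vertex 3.9 3.7 2.3
  endloop
 endfacet
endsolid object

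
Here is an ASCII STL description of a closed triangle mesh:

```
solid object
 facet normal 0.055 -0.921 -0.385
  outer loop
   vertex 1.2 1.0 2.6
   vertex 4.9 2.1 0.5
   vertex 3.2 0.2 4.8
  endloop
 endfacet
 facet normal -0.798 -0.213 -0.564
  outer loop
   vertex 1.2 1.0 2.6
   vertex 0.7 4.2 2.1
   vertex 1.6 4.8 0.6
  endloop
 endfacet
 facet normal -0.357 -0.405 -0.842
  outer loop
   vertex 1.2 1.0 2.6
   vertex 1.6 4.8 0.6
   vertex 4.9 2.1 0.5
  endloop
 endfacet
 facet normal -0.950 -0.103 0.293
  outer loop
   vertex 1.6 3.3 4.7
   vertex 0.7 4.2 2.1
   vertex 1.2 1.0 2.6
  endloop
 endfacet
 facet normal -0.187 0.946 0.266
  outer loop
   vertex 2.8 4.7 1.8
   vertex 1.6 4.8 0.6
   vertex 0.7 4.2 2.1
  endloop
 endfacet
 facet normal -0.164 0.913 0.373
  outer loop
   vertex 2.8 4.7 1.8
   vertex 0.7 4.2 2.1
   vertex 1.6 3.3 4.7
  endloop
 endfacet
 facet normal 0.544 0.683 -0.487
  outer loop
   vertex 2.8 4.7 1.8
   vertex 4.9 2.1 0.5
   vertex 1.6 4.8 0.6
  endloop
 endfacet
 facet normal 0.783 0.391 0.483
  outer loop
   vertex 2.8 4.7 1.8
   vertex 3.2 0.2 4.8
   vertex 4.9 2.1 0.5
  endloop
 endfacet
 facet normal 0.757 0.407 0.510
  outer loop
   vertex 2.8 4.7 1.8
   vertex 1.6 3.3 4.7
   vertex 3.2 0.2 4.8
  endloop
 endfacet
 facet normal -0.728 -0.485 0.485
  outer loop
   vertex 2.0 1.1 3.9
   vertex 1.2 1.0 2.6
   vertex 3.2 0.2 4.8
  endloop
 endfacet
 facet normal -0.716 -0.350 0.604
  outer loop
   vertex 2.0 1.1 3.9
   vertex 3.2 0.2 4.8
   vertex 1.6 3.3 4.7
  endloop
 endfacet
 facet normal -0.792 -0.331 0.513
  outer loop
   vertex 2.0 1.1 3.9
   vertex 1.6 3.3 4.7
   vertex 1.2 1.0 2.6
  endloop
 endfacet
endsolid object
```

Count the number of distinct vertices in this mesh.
8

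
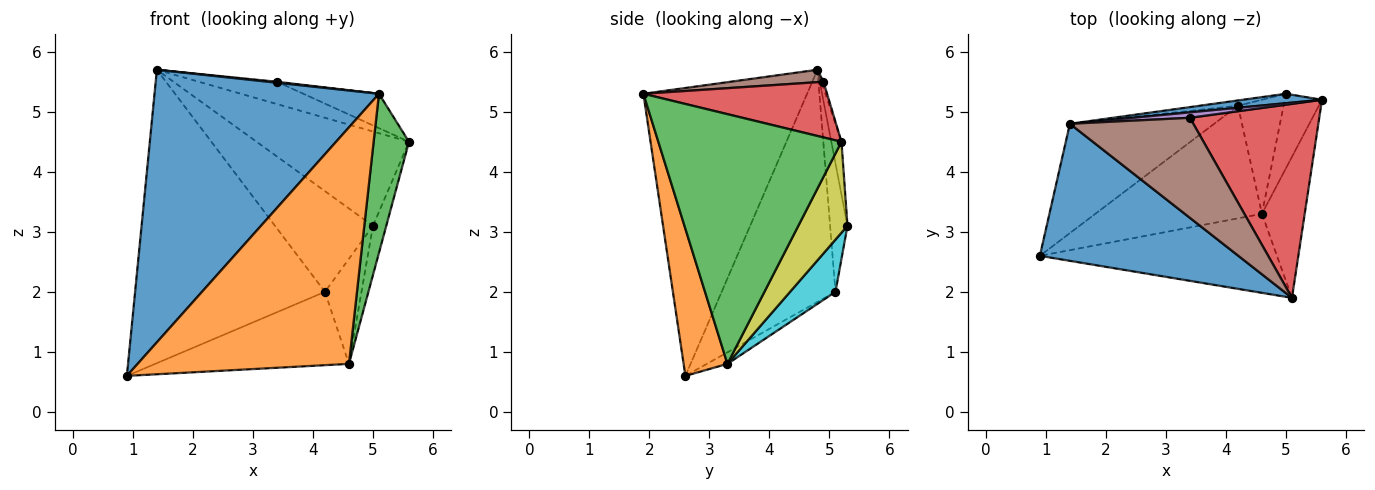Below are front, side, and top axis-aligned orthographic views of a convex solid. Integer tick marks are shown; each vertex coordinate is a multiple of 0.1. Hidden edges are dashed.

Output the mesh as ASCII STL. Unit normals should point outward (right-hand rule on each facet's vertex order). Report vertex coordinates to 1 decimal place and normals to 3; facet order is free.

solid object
 facet normal -0.546 -0.748 0.376
  outer loop
   vertex 1.4 4.8 5.7
   vertex 0.9 2.6 0.6
   vertex 5.1 1.9 5.3
  endloop
 endfacet
 facet normal 0.193 -0.931 -0.311
  outer loop
   vertex 4.6 3.3 0.8
   vertex 5.1 1.9 5.3
   vertex 0.9 2.6 0.6
  endloop
 endfacet
 facet normal 0.968 -0.187 -0.166
  outer loop
   vertex 4.6 3.3 0.8
   vertex 5.6 5.2 4.5
   vertex 5.1 1.9 5.3
  endloop
 endfacet
 facet normal 0.390 0.161 0.907
  outer loop
   vertex 3.4 4.9 5.5
   vertex 5.1 1.9 5.3
   vertex 5.6 5.2 4.5
  endloop
 endfacet
 facet normal -0.025 0.971 0.237
  outer loop
   vertex 3.4 4.9 5.5
   vertex 5.6 5.2 4.5
   vertex 1.4 4.8 5.7
  endloop
 endfacet
 facet normal 0.100 -0.010 0.995
  outer loop
   vertex 3.4 4.9 5.5
   vertex 1.4 4.8 5.7
   vertex 5.1 1.9 5.3
  endloop
 endfacet
 facet normal -0.058 0.545 -0.837
  outer loop
   vertex 4.2 5.1 2.0
   vertex 4.6 3.3 0.8
   vertex 0.9 2.6 0.6
  endloop
 endfacet
 facet normal -0.490 0.817 -0.304
  outer loop
   vertex 4.2 5.1 2.0
   vertex 0.9 2.6 0.6
   vertex 1.4 4.8 5.7
  endloop
 endfacet
 facet normal 0.898 0.243 -0.367
  outer loop
   vertex 5.0 5.3 3.1
   vertex 5.6 5.2 4.5
   vertex 4.6 3.3 0.8
  endloop
 endfacet
 facet normal 0.644 0.518 -0.563
  outer loop
   vertex 5.0 5.3 3.1
   vertex 4.6 3.3 0.8
   vertex 4.2 5.1 2.0
  endloop
 endfacet
 facet normal -0.066 0.993 0.099
  outer loop
   vertex 5.0 5.3 3.1
   vertex 1.4 4.8 5.7
   vertex 5.6 5.2 4.5
  endloop
 endfacet
 facet normal -0.174 0.983 -0.052
  outer loop
   vertex 5.0 5.3 3.1
   vertex 4.2 5.1 2.0
   vertex 1.4 4.8 5.7
  endloop
 endfacet
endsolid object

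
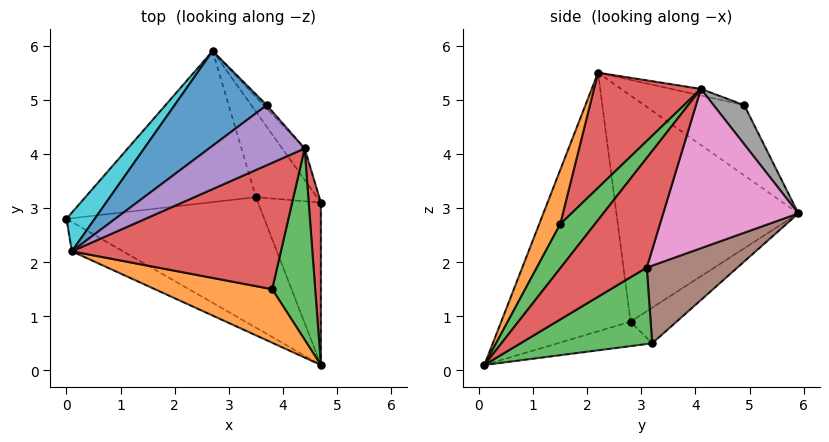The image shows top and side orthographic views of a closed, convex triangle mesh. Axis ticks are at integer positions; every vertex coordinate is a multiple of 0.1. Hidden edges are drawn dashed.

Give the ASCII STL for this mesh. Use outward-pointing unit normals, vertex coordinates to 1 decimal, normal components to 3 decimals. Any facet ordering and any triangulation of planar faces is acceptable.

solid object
 facet normal -0.508 -0.855 -0.100
  outer loop
   vertex 0.1 2.2 5.5
   vertex 0.0 2.8 0.9
   vertex 4.7 0.1 0.1
  endloop
 endfacet
 facet normal -0.122 0.080 -0.989
  outer loop
   vertex 3.5 3.2 0.5
   vertex 4.7 0.1 0.1
   vertex 0.0 2.8 0.9
  endloop
 endfacet
 facet normal 0.722 0.356 -0.593
  outer loop
   vertex 3.5 3.2 0.5
   vertex 4.7 3.1 1.9
   vertex 4.7 0.1 0.1
  endloop
 endfacet
 facet normal 0.992 -0.066 0.110
  outer loop
   vertex 4.4 4.1 5.2
   vertex 4.7 0.1 0.1
   vertex 4.7 3.1 1.9
  endloop
 endfacet
 facet normal -0.066 0.299 0.952
  outer loop
   vertex 4.4 4.1 5.2
   vertex 3.7 4.9 4.9
   vertex 0.1 2.2 5.5
  endloop
 endfacet
 facet normal 0.619 0.616 -0.487
  outer loop
   vertex 2.7 5.9 2.9
   vertex 4.7 3.1 1.9
   vertex 3.5 3.2 0.5
  endloop
 endfacet
 facet normal 0.789 0.604 -0.111
  outer loop
   vertex 2.7 5.9 2.9
   vertex 4.4 4.1 5.2
   vertex 4.7 3.1 1.9
  endloop
 endfacet
 facet normal 0.762 0.645 -0.059
  outer loop
   vertex 2.7 5.9 2.9
   vertex 3.7 4.9 4.9
   vertex 4.4 4.1 5.2
  endloop
 endfacet
 facet normal -0.159 0.629 -0.761
  outer loop
   vertex 2.7 5.9 2.9
   vertex 3.5 3.2 0.5
   vertex 0.0 2.8 0.9
  endloop
 endfacet
 facet normal -0.781 0.617 0.097
  outer loop
   vertex 2.7 5.9 2.9
   vertex 0.0 2.8 0.9
   vertex 0.1 2.2 5.5
  endloop
 endfacet
 facet normal -0.432 0.702 0.567
  outer loop
   vertex 2.7 5.9 2.9
   vertex 0.1 2.2 5.5
   vertex 3.7 4.9 4.9
  endloop
 endfacet
 facet normal 0.242 -0.817 0.524
  outer loop
   vertex 3.8 1.5 2.7
   vertex 0.1 2.2 5.5
   vertex 4.7 0.1 0.1
  endloop
 endfacet
 facet normal 0.549 -0.642 0.536
  outer loop
   vertex 3.8 1.5 2.7
   vertex 4.7 0.1 0.1
   vertex 4.4 4.1 5.2
  endloop
 endfacet
 facet normal 0.349 -0.690 0.634
  outer loop
   vertex 3.8 1.5 2.7
   vertex 4.4 4.1 5.2
   vertex 0.1 2.2 5.5
  endloop
 endfacet
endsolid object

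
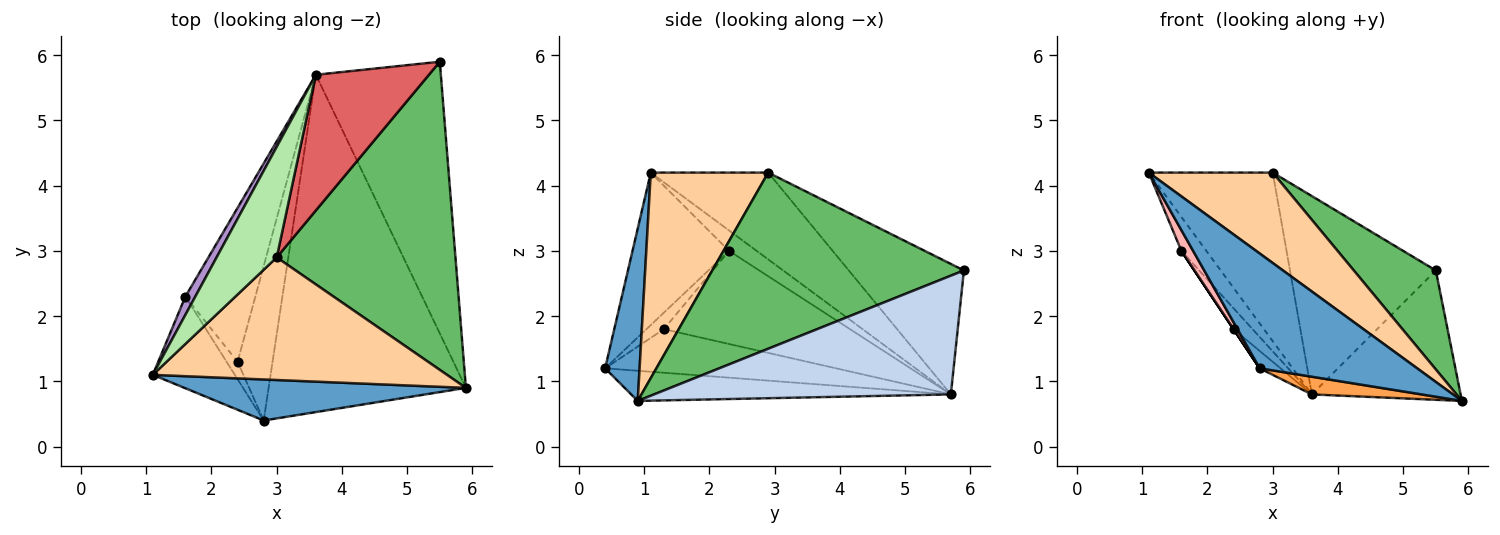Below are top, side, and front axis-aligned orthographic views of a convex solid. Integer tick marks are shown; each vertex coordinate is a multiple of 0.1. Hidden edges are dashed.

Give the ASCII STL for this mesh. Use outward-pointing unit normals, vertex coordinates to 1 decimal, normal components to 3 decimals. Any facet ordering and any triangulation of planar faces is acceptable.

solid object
 facet normal 0.202 -0.922 0.330
  outer loop
   vertex 2.8 0.4 1.2
   vertex 5.9 0.9 0.7
   vertex 1.1 1.1 4.2
  endloop
 endfacet
 facet normal 0.651 0.326 -0.685
  outer loop
   vertex 3.6 5.7 0.8
   vertex 5.5 5.9 2.7
   vertex 5.9 0.9 0.7
  endloop
 endfacet
 facet normal -0.151 -0.052 -0.987
  outer loop
   vertex 3.6 5.7 0.8
   vertex 5.9 0.9 0.7
   vertex 2.8 0.4 1.2
  endloop
 endfacet
 facet normal 0.490 -0.517 0.702
  outer loop
   vertex 3.0 2.9 4.2
   vertex 1.1 1.1 4.2
   vertex 5.9 0.9 0.7
  endloop
 endfacet
 facet normal 0.684 -0.223 0.694
  outer loop
   vertex 3.0 2.9 4.2
   vertex 5.9 0.9 0.7
   vertex 5.5 5.9 2.7
  endloop
 endfacet
 facet normal -0.621 0.655 0.430
  outer loop
   vertex 3.0 2.9 4.2
   vertex 3.6 5.7 0.8
   vertex 1.1 1.1 4.2
  endloop
 endfacet
 facet normal -0.546 0.691 0.473
  outer loop
   vertex 3.0 2.9 4.2
   vertex 5.5 5.9 2.7
   vertex 3.6 5.7 0.8
  endloop
 endfacet
 facet normal -0.876 -0.106 -0.471
  outer loop
   vertex 1.6 2.3 3.0
   vertex 2.8 0.4 1.2
   vertex 1.1 1.1 4.2
  endloop
 endfacet
 facet normal -0.698 0.630 0.339
  outer loop
   vertex 1.6 2.3 3.0
   vertex 1.1 1.1 4.2
   vertex 3.6 5.7 0.8
  endloop
 endfacet
 facet normal -0.778 0.070 -0.624
  outer loop
   vertex 2.4 1.3 1.8
   vertex 3.6 5.7 0.8
   vertex 2.8 0.4 1.2
  endloop
 endfacet
 facet normal -0.832 0.000 -0.555
  outer loop
   vertex 2.4 1.3 1.8
   vertex 2.8 0.4 1.2
   vertex 1.6 2.3 3.0
  endloop
 endfacet
 facet normal -0.797 0.081 -0.599
  outer loop
   vertex 2.4 1.3 1.8
   vertex 1.6 2.3 3.0
   vertex 3.6 5.7 0.8
  endloop
 endfacet
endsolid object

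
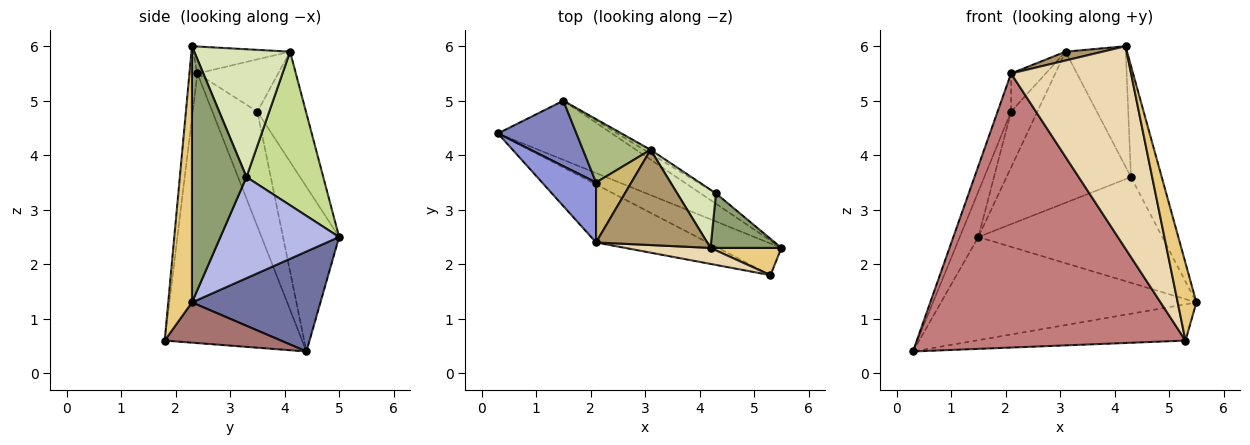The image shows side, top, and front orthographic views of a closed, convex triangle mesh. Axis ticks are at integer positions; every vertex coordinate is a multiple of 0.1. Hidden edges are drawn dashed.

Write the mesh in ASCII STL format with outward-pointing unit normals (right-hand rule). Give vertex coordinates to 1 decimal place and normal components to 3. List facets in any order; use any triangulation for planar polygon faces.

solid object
 facet normal 0.400 0.795 -0.456
  outer loop
   vertex 1.5 5.0 2.5
   vertex 5.5 2.3 1.3
   vertex 0.3 4.4 0.4
  endloop
 endfacet
 facet normal -0.865 0.286 0.412
  outer loop
   vertex 2.1 3.5 4.8
   vertex 1.5 5.0 2.5
   vertex 0.3 4.4 0.4
  endloop
 endfacet
 facet normal -0.873 0.261 0.411
  outer loop
   vertex 2.1 2.4 5.5
   vertex 2.1 3.5 4.8
   vertex 0.3 4.4 0.4
  endloop
 endfacet
 facet normal 0.541 0.837 -0.082
  outer loop
   vertex 4.3 3.3 3.6
   vertex 5.5 2.3 1.3
   vertex 1.5 5.0 2.5
  endloop
 endfacet
 facet normal 0.847 0.477 0.234
  outer loop
   vertex 4.3 3.3 3.6
   vertex 4.2 2.3 6.0
   vertex 5.5 2.3 1.3
  endloop
 endfacet
 facet normal -0.774 0.419 0.475
  outer loop
   vertex 3.1 4.1 5.9
   vertex 1.5 5.0 2.5
   vertex 2.1 3.5 4.8
  endloop
 endfacet
 facet normal 0.525 0.851 -0.022
  outer loop
   vertex 3.1 4.1 5.9
   vertex 4.3 3.3 3.6
   vertex 1.5 5.0 2.5
  endloop
 endfacet
 facet normal 0.820 0.515 0.249
  outer loop
   vertex 3.1 4.1 5.9
   vertex 4.2 2.3 6.0
   vertex 4.3 3.3 3.6
  endloop
 endfacet
 facet normal -0.235 -0.090 0.968
  outer loop
   vertex 3.1 4.1 5.9
   vertex 2.1 2.4 5.5
   vertex 4.2 2.3 6.0
  endloop
 endfacet
 facet normal -0.781 0.335 0.527
  outer loop
   vertex 3.1 4.1 5.9
   vertex 2.1 3.5 4.8
   vertex 2.1 2.4 5.5
  endloop
 endfacet
 facet normal 0.768 -0.604 0.212
  outer loop
   vertex 5.3 1.8 0.6
   vertex 5.5 2.3 1.3
   vertex 4.2 2.3 6.0
  endloop
 endfacet
 facet normal -0.066 -0.995 0.079
  outer loop
   vertex 5.3 1.8 0.6
   vertex 4.2 2.3 6.0
   vertex 2.1 2.4 5.5
  endloop
 endfacet
 facet normal 0.386 0.695 -0.607
  outer loop
   vertex 5.3 1.8 0.6
   vertex 0.3 4.4 0.4
   vertex 5.5 2.3 1.3
  endloop
 endfacet
 facet normal -0.448 -0.875 -0.185
  outer loop
   vertex 5.3 1.8 0.6
   vertex 2.1 2.4 5.5
   vertex 0.3 4.4 0.4
  endloop
 endfacet
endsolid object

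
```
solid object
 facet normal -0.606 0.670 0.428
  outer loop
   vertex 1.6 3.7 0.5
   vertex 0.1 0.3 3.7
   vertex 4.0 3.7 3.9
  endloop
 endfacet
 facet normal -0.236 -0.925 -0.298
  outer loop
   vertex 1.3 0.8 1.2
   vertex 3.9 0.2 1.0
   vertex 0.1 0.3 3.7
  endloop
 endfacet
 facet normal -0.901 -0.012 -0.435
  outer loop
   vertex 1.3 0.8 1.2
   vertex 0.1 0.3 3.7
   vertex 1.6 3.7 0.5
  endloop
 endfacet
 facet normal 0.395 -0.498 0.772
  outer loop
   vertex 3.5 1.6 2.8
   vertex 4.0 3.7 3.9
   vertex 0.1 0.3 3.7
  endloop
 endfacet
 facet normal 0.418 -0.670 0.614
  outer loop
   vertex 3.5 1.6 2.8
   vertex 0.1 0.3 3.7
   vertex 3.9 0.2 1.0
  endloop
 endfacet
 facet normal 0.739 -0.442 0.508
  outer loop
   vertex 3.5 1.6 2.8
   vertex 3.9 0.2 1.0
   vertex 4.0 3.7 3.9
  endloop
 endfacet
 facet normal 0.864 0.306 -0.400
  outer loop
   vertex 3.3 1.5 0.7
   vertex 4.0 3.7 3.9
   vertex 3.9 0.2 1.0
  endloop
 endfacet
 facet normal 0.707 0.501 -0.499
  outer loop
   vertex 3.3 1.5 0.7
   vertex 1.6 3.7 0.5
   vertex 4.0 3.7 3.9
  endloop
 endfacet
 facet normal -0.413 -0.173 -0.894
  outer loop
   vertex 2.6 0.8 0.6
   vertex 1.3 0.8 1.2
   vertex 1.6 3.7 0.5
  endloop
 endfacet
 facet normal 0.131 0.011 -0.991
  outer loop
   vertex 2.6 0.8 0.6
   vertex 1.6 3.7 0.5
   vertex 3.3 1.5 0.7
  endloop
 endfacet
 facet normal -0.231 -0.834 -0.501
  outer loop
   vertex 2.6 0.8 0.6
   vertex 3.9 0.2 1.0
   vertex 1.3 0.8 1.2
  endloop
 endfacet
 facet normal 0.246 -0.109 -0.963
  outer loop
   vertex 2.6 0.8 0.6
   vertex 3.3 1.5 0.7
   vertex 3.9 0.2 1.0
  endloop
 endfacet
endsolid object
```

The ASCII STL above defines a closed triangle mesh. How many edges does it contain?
18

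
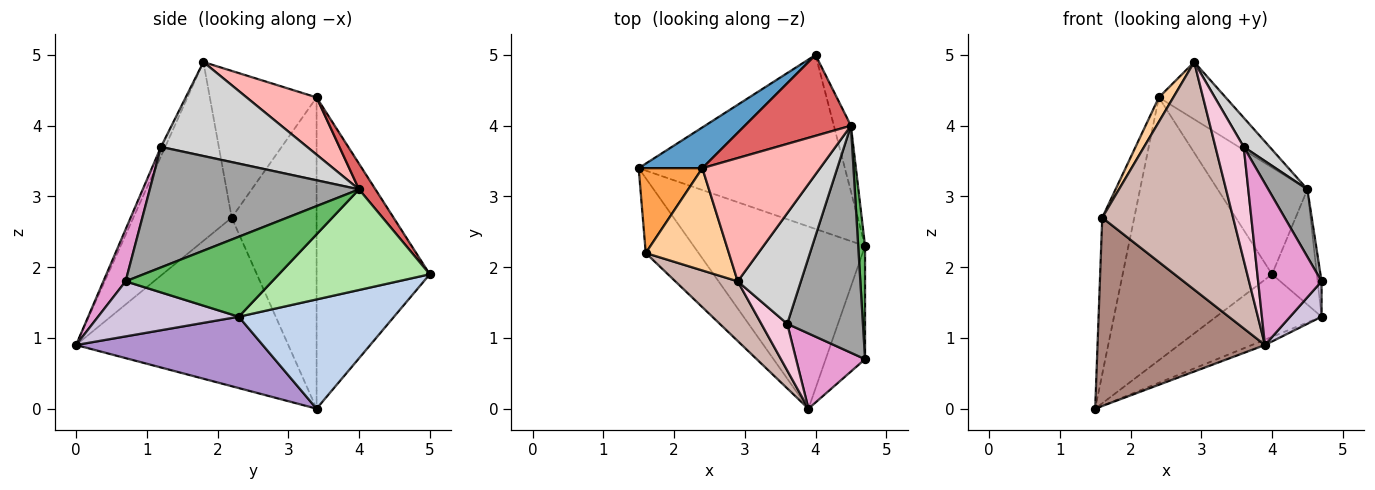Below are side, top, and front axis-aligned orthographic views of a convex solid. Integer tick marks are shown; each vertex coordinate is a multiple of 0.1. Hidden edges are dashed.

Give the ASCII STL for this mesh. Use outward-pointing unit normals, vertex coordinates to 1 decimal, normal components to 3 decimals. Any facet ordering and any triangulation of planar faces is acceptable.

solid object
 facet normal -0.599 0.791 0.123
  outer loop
   vertex 2.4 3.4 4.4
   vertex 4.0 5.0 1.9
   vertex 1.5 3.4 0.0
  endloop
 endfacet
 facet normal 0.446 0.303 -0.842
  outer loop
   vertex 4.7 2.3 1.3
   vertex 1.5 3.4 0.0
   vertex 4.0 5.0 1.9
  endloop
 endfacet
 facet normal -0.919 0.346 0.188
  outer loop
   vertex 1.6 2.2 2.7
   vertex 2.4 3.4 4.4
   vertex 1.5 3.4 0.0
  endloop
 endfacet
 facet normal -0.864 -0.117 0.489
  outer loop
   vertex 1.6 2.2 2.7
   vertex 2.9 1.8 4.9
   vertex 2.4 3.4 4.4
  endloop
 endfacet
 facet normal 0.996 0.027 0.085
  outer loop
   vertex 4.5 4.0 3.1
   vertex 4.7 0.7 1.8
   vertex 4.7 2.3 1.3
  endloop
 endfacet
 facet normal 0.946 0.281 -0.160
  outer loop
   vertex 4.5 4.0 3.1
   vertex 4.7 2.3 1.3
   vertex 4.0 5.0 1.9
  endloop
 endfacet
 facet normal 0.144 0.789 0.597
  outer loop
   vertex 4.5 4.0 3.1
   vertex 4.0 5.0 1.9
   vertex 2.4 3.4 4.4
  endloop
 endfacet
 facet normal 0.404 0.385 0.830
  outer loop
   vertex 4.5 4.0 3.1
   vertex 2.4 3.4 4.4
   vertex 2.9 1.8 4.9
  endloop
 endfacet
 facet normal 0.384 0.027 -0.923
  outer loop
   vertex 3.9 0.0 0.9
   vertex 1.5 3.4 0.0
   vertex 4.7 2.3 1.3
  endloop
 endfacet
 facet normal 0.800 -0.179 -0.572
  outer loop
   vertex 3.9 0.0 0.9
   vertex 4.7 2.3 1.3
   vertex 4.7 0.7 1.8
  endloop
 endfacet
 facet normal -0.762 -0.601 -0.239
  outer loop
   vertex 3.9 0.0 0.9
   vertex 1.6 2.2 2.7
   vertex 1.5 3.4 0.0
  endloop
 endfacet
 facet normal -0.588 -0.782 0.205
  outer loop
   vertex 3.9 0.0 0.9
   vertex 2.9 1.8 4.9
   vertex 1.6 2.2 2.7
  endloop
 endfacet
 facet normal 0.303 -0.864 0.403
  outer loop
   vertex 3.6 1.2 3.7
   vertex 3.9 0.0 0.9
   vertex 4.7 0.7 1.8
  endloop
 endfacet
 facet normal -0.137 -0.916 0.378
  outer loop
   vertex 3.6 1.2 3.7
   vertex 2.9 1.8 4.9
   vertex 3.9 0.0 0.9
  endloop
 endfacet
 facet normal 0.836 -0.156 0.525
  outer loop
   vertex 3.6 1.2 3.7
   vertex 4.7 0.7 1.8
   vertex 4.5 4.0 3.1
  endloop
 endfacet
 facet normal 0.821 -0.146 0.552
  outer loop
   vertex 3.6 1.2 3.7
   vertex 4.5 4.0 3.1
   vertex 2.9 1.8 4.9
  endloop
 endfacet
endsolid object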